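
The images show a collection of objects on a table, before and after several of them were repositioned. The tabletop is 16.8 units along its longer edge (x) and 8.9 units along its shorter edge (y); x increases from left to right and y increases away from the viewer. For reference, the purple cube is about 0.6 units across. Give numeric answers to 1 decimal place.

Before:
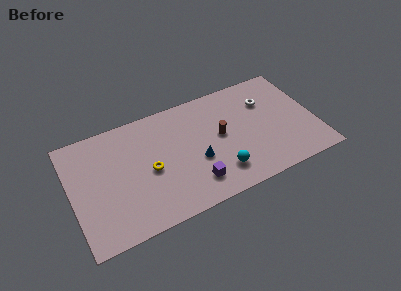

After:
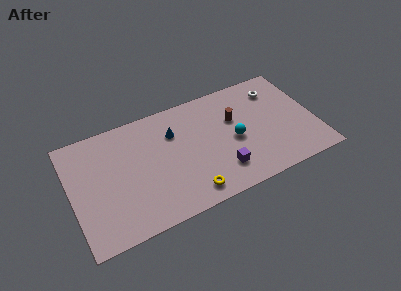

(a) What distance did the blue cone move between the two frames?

3.1

The blue cone moved from about (8.5, 3.5) to (7.2, 6.3), a distance of √(1.3² + 2.8²) ≈ 3.1.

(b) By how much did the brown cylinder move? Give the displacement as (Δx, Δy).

(1.1, 0.9)

The brown cylinder started near (10.3, 4.8) and ended near (11.4, 5.7).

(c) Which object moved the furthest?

the yellow torus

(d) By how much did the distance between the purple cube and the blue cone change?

+3.4

The distance was about 1.6 in the first image and 5.0 in the second, so they moved 3.4 units further apart.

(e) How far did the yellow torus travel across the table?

3.7

The yellow torus was near (5.3, 4.1) before and (7.7, 1.3) after, so it travelled √(2.4² + 2.8²) ≈ 3.7 units.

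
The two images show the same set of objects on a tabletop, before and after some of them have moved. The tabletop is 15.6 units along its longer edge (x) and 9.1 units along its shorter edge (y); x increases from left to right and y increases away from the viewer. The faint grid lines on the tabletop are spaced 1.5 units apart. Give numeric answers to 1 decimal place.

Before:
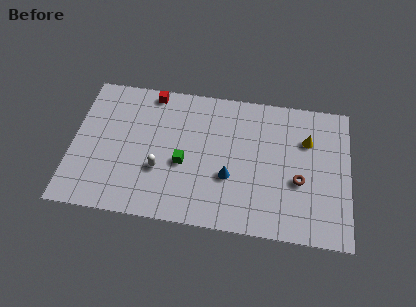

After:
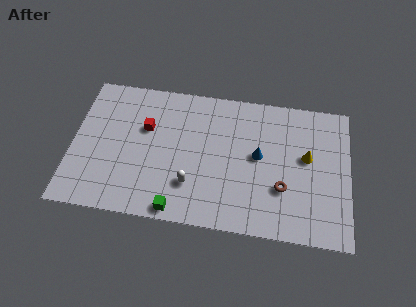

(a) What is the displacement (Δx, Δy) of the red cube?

(-0.2, -2.4)

From the two frames, the red cube sits at roughly (4.3, 8.2) before and (4.1, 5.8) after.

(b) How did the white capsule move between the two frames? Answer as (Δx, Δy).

(1.8, -0.7)

From the two frames, the white capsule sits at roughly (5.0, 3.2) before and (6.8, 2.5) after.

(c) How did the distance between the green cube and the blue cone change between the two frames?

+3.4

Before: roughly 2.6 units apart; after: 6.0. That's 3.4 units further apart.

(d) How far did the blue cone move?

2.3

The blue cone moved from about (8.9, 3.3) to (10.5, 4.9), a distance of √(1.6² + 1.6²) ≈ 2.3.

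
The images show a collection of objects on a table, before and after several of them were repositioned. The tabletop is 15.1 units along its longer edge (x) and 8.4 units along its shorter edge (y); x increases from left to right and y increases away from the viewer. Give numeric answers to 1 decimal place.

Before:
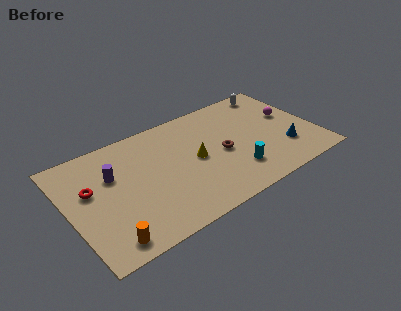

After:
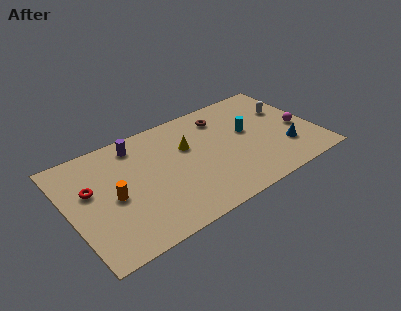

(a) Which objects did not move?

the blue cone and the red torus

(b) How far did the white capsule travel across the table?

1.9

The white capsule moved from about (13.3, 7.4) to (13.7, 5.5), a distance of √(0.4² + 1.9²) ≈ 1.9.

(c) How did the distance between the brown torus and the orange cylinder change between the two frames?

-0.3

Before: roughly 8.0 units apart; after: 7.7. That's 0.3 units closer together.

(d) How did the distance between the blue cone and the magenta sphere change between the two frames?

-1.0

Before: roughly 2.6 units apart; after: 1.6. That's 1.0 units closer together.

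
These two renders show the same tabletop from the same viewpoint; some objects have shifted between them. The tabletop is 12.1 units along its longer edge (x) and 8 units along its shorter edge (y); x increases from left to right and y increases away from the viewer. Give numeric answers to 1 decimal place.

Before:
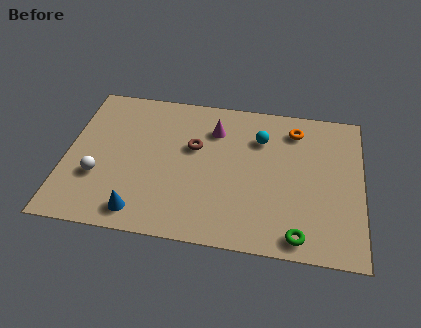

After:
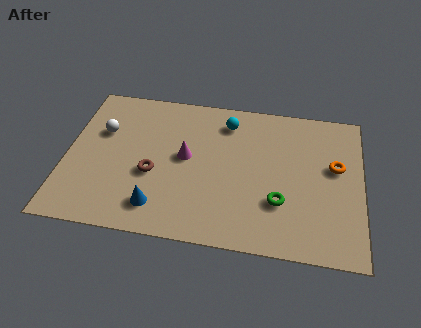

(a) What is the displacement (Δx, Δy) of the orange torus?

(1.7, -1.8)

The orange torus started near (9.3, 6.5) and ended near (11.0, 4.7).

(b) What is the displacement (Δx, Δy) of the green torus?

(-0.8, 1.6)

The green torus was at about (9.6, 0.9) and moved to about (8.8, 2.5).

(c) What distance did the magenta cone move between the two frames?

2.0

The magenta cone moved from about (6.0, 6.0) to (4.9, 4.3), a distance of √(1.1² + 1.7²) ≈ 2.0.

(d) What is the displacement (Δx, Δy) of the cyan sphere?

(-1.4, 0.7)

The cyan sphere started near (7.9, 5.8) and ended near (6.5, 6.5).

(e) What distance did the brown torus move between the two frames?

2.3

From (5.2, 4.9) to (3.6, 3.2), the brown torus covered √(1.6² + 1.7²) ≈ 2.3 units.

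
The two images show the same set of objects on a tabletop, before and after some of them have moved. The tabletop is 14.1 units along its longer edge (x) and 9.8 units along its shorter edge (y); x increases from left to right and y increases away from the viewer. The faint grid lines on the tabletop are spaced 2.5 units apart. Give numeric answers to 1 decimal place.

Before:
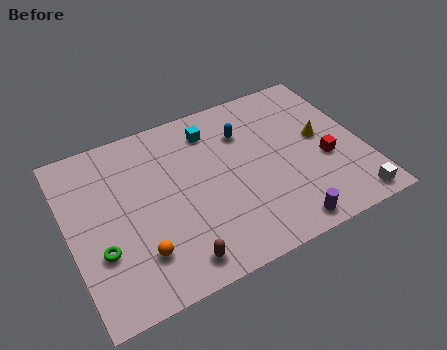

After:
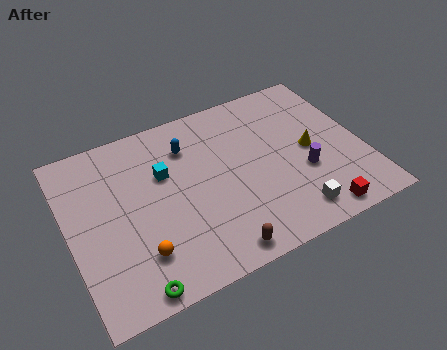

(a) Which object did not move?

the orange sphere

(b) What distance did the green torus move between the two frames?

2.8

From (1.3, 3.3) to (2.5, 0.8), the green torus covered √(1.2² + 2.5²) ≈ 2.8 units.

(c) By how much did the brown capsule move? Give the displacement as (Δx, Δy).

(1.9, -0.3)

The brown capsule was at about (4.6, 1.3) and moved to about (6.5, 1.0).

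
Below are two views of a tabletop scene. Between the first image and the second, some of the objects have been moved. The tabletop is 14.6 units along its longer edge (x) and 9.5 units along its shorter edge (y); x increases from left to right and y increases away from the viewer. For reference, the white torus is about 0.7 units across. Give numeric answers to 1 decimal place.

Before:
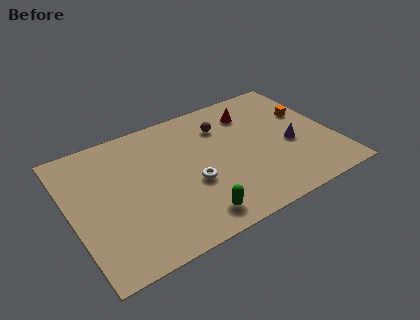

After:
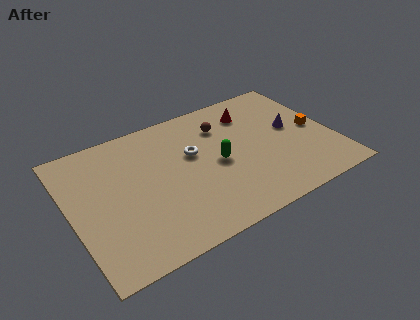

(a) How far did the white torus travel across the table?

2.1

The white torus moved from about (6.5, 3.7) to (6.9, 5.8), a distance of √(0.4² + 2.1²) ≈ 2.1.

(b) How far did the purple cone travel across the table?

1.2

The purple cone moved from about (12.2, 4.0) to (12.5, 5.2), a distance of √(0.3² + 1.2²) ≈ 1.2.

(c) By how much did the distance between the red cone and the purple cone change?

-0.8

The distance was about 3.8 in the first image and 3.0 in the second, so they moved 0.8 units closer together.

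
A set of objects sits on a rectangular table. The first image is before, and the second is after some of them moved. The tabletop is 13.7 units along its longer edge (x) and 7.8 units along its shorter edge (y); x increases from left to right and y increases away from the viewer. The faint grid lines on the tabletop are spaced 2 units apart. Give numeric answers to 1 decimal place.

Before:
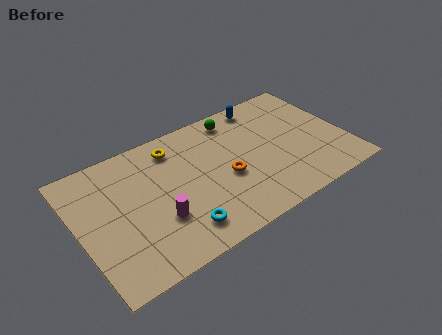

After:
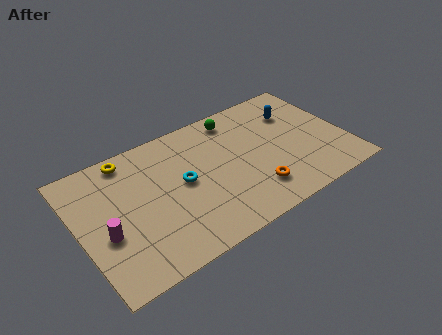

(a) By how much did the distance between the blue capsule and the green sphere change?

+1.7

Before: roughly 1.5 units apart; after: 3.2. That's 1.7 units further apart.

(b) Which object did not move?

the green sphere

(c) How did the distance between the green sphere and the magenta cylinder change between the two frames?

+1.9

They were about 6.2 units apart before and 8.1 after — 1.9 units further apart.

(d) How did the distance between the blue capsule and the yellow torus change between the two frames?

+3.9

They were about 4.8 units apart before and 8.7 after — 3.9 units further apart.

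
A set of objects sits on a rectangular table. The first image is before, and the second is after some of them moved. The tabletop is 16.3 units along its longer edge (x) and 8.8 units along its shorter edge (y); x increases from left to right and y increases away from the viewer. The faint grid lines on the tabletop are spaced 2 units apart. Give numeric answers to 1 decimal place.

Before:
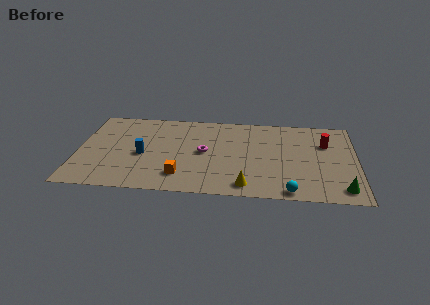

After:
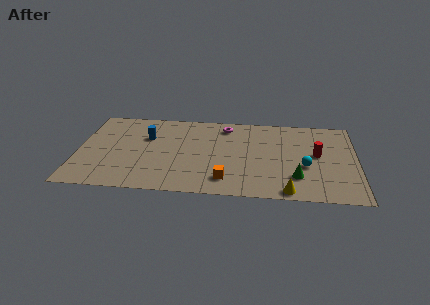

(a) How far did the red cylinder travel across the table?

1.3

The red cylinder was near (14.5, 6.0) before and (14.0, 4.8) after, so it travelled √(0.5² + 1.2²) ≈ 1.3 units.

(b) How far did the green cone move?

2.8

The green cone moved from about (15.4, 1.3) to (12.8, 2.3), a distance of √(2.6² + 1.0²) ≈ 2.8.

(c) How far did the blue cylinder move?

1.9

From (3.8, 3.9) to (4.0, 5.8), the blue cylinder covered √(0.2² + 1.9²) ≈ 1.9 units.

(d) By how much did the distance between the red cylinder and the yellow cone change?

-2.3

The distance was about 6.6 in the first image and 4.3 in the second, so they moved 2.3 units closer together.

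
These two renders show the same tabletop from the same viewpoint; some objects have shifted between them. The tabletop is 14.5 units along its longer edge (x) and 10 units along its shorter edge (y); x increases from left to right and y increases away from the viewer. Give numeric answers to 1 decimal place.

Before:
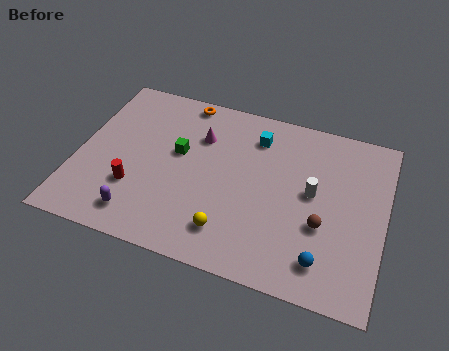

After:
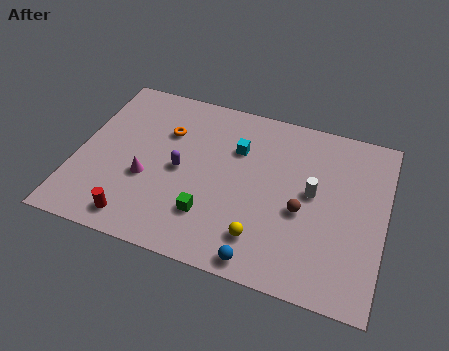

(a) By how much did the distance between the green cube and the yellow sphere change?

-2.2

Before: roughly 4.7 units apart; after: 2.5. That's 2.2 units closer together.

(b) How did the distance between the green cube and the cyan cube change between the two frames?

+0.3

Before: roughly 4.1 units apart; after: 4.4. That's 0.3 units further apart.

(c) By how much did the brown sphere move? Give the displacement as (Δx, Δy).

(-1.0, 0.5)

From the two frames, the brown sphere sits at roughly (11.7, 3.7) before and (10.7, 4.2) after.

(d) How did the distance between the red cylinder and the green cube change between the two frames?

+0.3

The distance was about 3.2 in the first image and 3.5 in the second, so they moved 0.3 units further apart.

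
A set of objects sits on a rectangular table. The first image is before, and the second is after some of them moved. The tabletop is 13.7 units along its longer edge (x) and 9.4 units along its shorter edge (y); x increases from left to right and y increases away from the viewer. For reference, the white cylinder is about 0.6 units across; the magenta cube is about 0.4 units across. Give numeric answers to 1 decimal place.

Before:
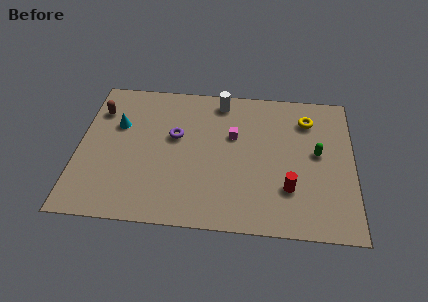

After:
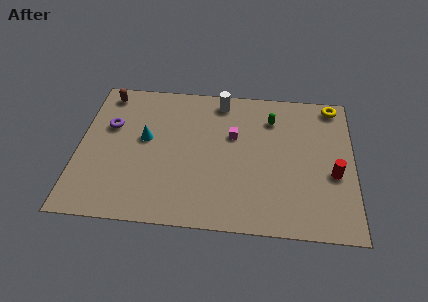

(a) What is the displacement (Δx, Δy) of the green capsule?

(-2.3, 2.1)

From the two frames, the green capsule sits at roughly (11.9, 5.1) before and (9.6, 7.2) after.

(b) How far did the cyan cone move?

1.6

The cyan cone moved from about (1.9, 6.1) to (3.3, 5.3), a distance of √(1.4² + 0.8²) ≈ 1.6.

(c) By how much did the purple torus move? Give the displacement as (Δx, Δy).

(-3.3, 0.4)

The purple torus started near (4.8, 5.6) and ended near (1.5, 6.0).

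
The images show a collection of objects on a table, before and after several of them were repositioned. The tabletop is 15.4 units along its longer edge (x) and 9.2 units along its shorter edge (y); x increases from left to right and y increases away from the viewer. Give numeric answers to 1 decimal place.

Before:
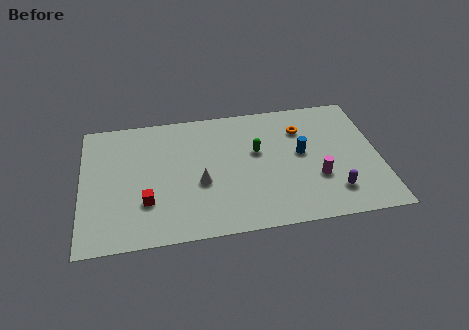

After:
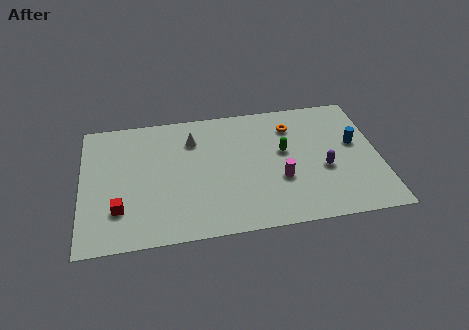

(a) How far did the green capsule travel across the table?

1.4

The green capsule was near (9.1, 5.5) before and (10.5, 5.3) after, so it travelled √(1.4² + 0.2²) ≈ 1.4 units.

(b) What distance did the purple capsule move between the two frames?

1.7

From (12.9, 2.0) to (12.5, 3.7), the purple capsule covered √(0.4² + 1.7²) ≈ 1.7 units.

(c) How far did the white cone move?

3.2

The white cone was near (6.1, 3.7) before and (5.8, 6.9) after, so it travelled √(0.3² + 3.2²) ≈ 3.2 units.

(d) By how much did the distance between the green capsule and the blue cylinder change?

+1.3

The distance was about 2.4 in the first image and 3.7 in the second, so they moved 1.3 units further apart.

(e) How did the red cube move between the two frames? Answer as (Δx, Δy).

(-1.4, -0.3)

The red cube was at about (3.3, 2.8) and moved to about (1.9, 2.5).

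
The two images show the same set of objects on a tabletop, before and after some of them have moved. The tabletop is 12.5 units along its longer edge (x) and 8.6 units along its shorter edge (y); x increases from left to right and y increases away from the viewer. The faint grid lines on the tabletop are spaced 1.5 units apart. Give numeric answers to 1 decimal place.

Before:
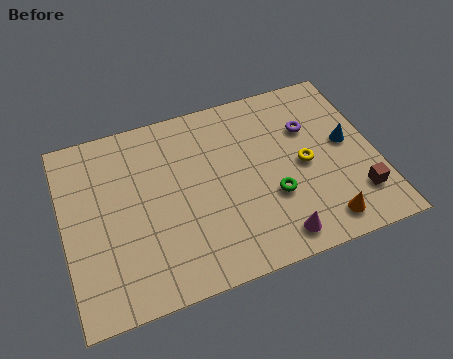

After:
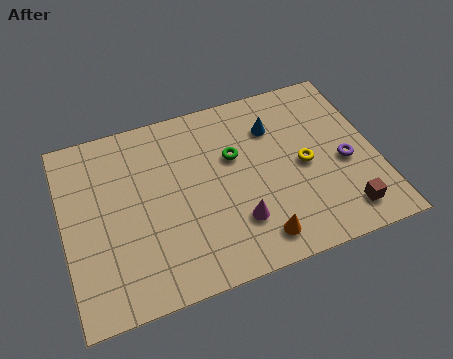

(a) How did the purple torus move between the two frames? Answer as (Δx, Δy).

(1.2, -2.1)

From the two frames, the purple torus sits at roughly (10.0, 5.8) before and (11.2, 3.7) after.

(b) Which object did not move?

the yellow torus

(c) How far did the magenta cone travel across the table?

1.8

From (8.1, 1.1) to (6.7, 2.3), the magenta cone covered √(1.4² + 1.2²) ≈ 1.8 units.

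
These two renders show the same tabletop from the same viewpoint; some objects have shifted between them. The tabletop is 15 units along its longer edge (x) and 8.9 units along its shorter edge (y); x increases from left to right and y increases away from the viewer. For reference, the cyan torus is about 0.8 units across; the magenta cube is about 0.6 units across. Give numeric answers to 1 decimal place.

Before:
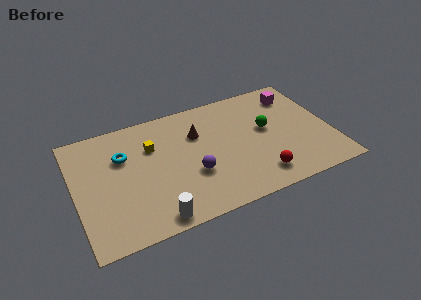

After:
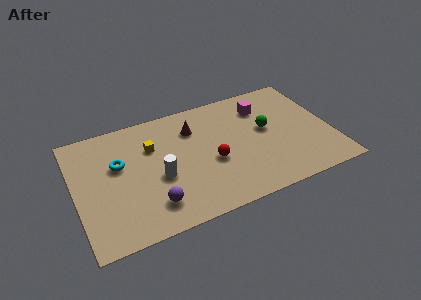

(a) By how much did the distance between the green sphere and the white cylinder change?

-1.6

The distance was about 8.2 in the first image and 6.6 in the second, so they moved 1.6 units closer together.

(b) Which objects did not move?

the yellow cube and the green sphere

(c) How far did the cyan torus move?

0.6

The cyan torus moved from about (2.9, 6.0) to (2.6, 5.5), a distance of √(0.3² + 0.5²) ≈ 0.6.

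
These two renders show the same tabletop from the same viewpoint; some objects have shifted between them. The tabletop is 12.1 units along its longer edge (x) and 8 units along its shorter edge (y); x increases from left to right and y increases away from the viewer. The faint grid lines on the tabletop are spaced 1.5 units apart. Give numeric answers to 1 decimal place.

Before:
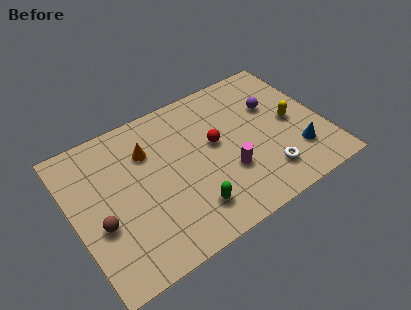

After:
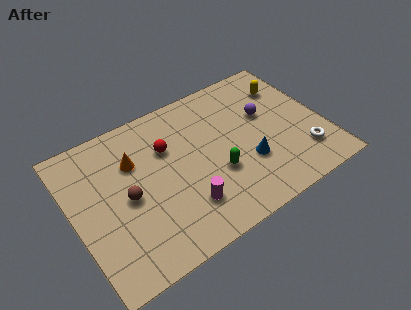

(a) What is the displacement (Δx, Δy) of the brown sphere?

(1.4, 0.7)

From the two frames, the brown sphere sits at roughly (1.1, 3.1) before and (2.5, 3.8) after.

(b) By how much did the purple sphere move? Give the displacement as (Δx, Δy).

(-0.4, -0.3)

The purple sphere started near (9.9, 5.2) and ended near (9.5, 4.9).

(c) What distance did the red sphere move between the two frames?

2.4

The red sphere moved from about (6.9, 4.5) to (4.7, 5.4), a distance of √(2.2² + 0.9²) ≈ 2.4.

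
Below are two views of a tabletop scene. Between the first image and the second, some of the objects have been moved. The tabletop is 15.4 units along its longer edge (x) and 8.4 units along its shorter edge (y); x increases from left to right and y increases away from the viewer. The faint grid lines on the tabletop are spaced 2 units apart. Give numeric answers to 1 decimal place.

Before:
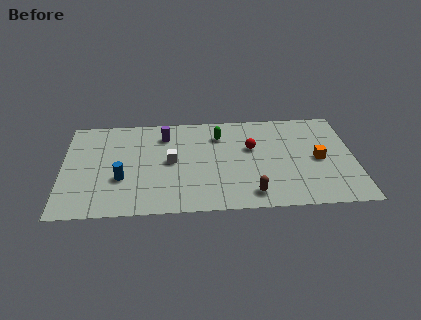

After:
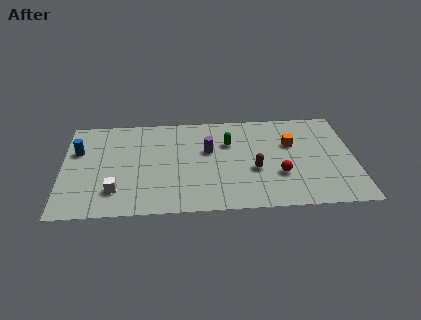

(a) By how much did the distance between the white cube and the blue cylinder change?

+1.1

Before: roughly 2.9 units apart; after: 4.0. That's 1.1 units further apart.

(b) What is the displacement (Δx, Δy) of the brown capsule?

(0.2, 2.0)

The brown capsule was at about (9.9, 1.3) and moved to about (10.1, 3.3).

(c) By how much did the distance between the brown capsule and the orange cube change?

-1.6

The distance was about 4.5 in the first image and 2.9 in the second, so they moved 1.6 units closer together.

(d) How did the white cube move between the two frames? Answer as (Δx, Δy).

(-2.9, -2.3)

The white cube started near (5.7, 4.3) and ended near (2.8, 2.0).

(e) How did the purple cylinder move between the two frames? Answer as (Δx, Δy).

(2.3, -1.5)

The purple cylinder was at about (5.4, 6.6) and moved to about (7.7, 5.1).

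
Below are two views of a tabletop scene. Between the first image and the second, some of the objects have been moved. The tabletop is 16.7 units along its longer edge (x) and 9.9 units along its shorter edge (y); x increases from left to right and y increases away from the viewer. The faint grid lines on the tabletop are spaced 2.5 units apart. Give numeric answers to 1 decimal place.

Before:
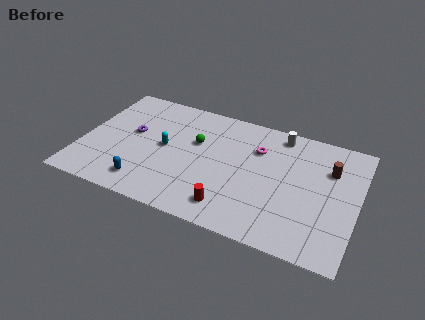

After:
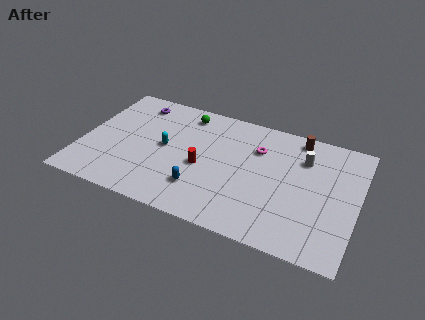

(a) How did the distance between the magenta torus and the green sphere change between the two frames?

+1.0

They were about 3.8 units apart before and 4.8 after — 1.0 units further apart.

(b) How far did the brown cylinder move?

2.8

The brown cylinder moved from about (14.9, 6.9) to (12.8, 8.8), a distance of √(2.1² + 1.9²) ≈ 2.8.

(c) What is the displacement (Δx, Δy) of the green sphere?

(-0.9, 2.2)

The green sphere was at about (6.8, 6.2) and moved to about (5.9, 8.4).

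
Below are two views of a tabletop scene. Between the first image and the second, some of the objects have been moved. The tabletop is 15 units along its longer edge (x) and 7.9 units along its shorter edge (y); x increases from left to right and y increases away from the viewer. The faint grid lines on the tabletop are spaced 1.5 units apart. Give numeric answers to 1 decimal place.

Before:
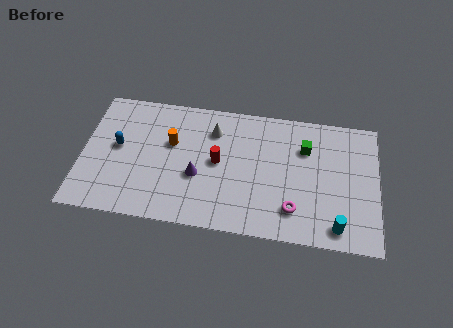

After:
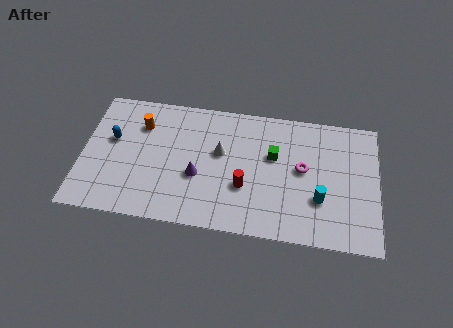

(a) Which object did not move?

the purple cone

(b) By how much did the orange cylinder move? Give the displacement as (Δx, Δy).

(-1.6, 0.9)

The orange cylinder was at about (4.5, 4.9) and moved to about (2.9, 5.8).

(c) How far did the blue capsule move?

0.5

From (1.8, 4.3) to (1.5, 4.7), the blue capsule covered √(0.3² + 0.4²) ≈ 0.5 units.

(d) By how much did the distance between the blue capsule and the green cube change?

-1.4

They were about 9.6 units apart before and 8.2 after — 1.4 units closer together.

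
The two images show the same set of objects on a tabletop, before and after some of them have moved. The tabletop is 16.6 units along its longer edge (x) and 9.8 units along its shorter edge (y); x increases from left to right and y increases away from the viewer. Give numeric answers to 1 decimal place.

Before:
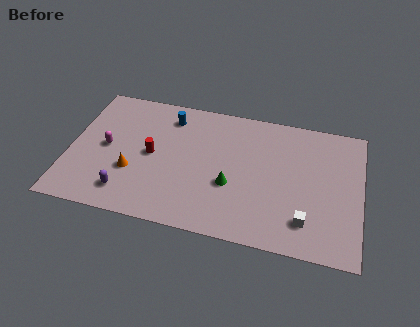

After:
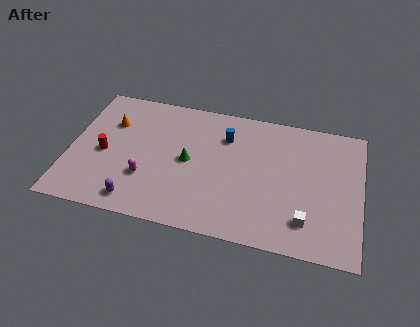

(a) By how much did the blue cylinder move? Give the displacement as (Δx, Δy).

(3.3, -0.8)

The blue cylinder started near (5.5, 8.0) and ended near (8.8, 7.2).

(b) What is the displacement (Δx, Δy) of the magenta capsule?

(2.4, -1.8)

The magenta capsule started near (2.1, 4.9) and ended near (4.5, 3.1).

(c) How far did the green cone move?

2.8

From (9.3, 3.7) to (6.8, 4.9), the green cone covered √(2.5² + 1.2²) ≈ 2.8 units.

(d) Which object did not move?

the white cube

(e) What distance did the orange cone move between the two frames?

3.7

The orange cone moved from about (3.7, 3.4) to (2.2, 6.8), a distance of √(1.5² + 3.4²) ≈ 3.7.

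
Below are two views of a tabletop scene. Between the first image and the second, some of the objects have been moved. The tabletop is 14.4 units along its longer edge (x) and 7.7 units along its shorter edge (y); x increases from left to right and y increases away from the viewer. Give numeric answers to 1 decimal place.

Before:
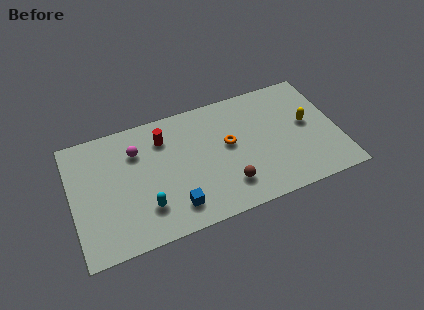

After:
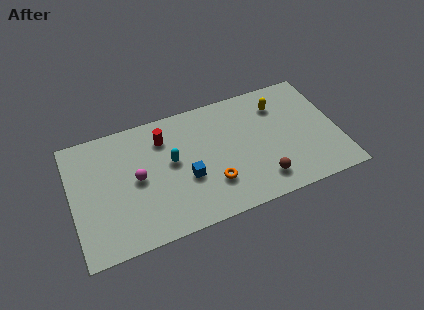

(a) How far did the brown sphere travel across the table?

1.8

The brown sphere was near (8.2, 1.8) before and (10.0, 1.5) after, so it travelled √(1.8² + 0.3²) ≈ 1.8 units.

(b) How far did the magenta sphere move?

1.7

The magenta sphere was near (3.6, 5.6) before and (3.5, 3.9) after, so it travelled √(0.1² + 1.7²) ≈ 1.7 units.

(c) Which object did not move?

the red cylinder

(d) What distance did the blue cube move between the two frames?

1.7

The blue cube was near (5.3, 1.5) before and (6.1, 3.0) after, so it travelled √(0.8² + 1.5²) ≈ 1.7 units.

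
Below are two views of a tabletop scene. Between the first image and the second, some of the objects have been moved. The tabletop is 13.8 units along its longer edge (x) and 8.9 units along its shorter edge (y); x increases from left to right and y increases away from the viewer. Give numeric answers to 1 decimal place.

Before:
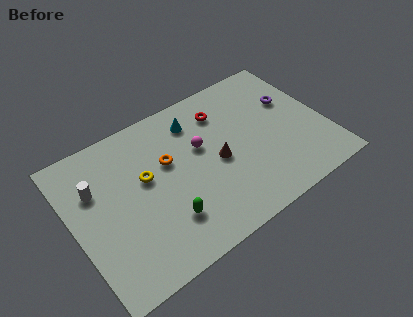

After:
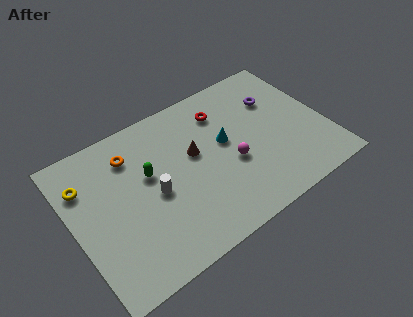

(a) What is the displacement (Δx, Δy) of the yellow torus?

(-3.1, 1.3)

The yellow torus was at about (4.0, 5.2) and moved to about (0.9, 6.5).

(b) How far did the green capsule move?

3.0

The green capsule moved from about (4.6, 2.3) to (4.2, 5.3), a distance of √(0.4² + 3.0²) ≈ 3.0.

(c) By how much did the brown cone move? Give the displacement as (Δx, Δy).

(-1.1, 1.1)

The brown cone started near (7.8, 4.1) and ended near (6.7, 5.2).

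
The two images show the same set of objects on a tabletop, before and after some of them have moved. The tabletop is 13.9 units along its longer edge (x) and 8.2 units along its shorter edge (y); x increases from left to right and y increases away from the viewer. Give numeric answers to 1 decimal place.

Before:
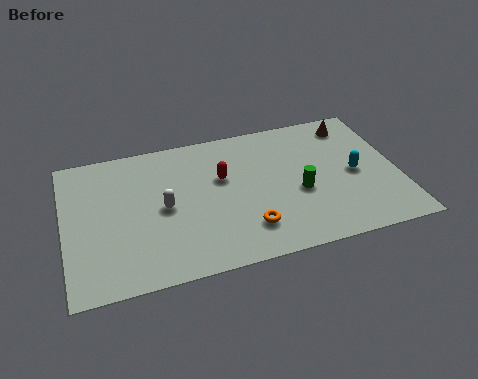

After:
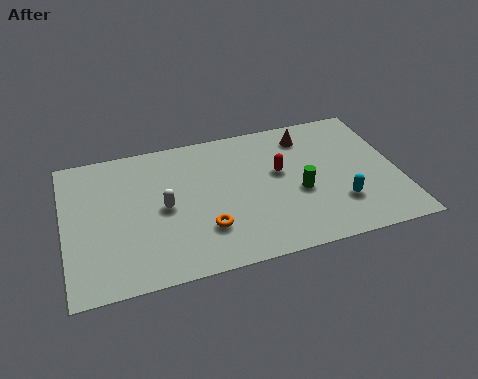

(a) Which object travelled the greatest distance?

the red capsule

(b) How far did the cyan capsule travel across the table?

1.8

The cyan capsule was near (12.1, 3.9) before and (11.3, 2.3) after, so it travelled √(0.8² + 1.6²) ≈ 1.8 units.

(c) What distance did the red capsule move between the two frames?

2.4

From (6.6, 5.1) to (9.0, 4.8), the red capsule covered √(2.4² + 0.3²) ≈ 2.4 units.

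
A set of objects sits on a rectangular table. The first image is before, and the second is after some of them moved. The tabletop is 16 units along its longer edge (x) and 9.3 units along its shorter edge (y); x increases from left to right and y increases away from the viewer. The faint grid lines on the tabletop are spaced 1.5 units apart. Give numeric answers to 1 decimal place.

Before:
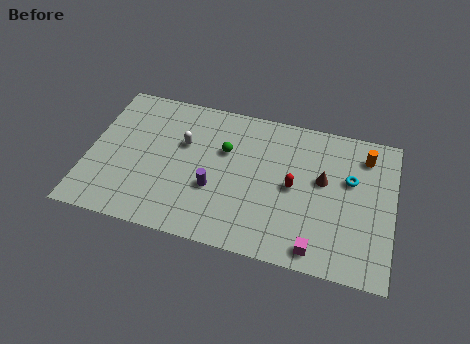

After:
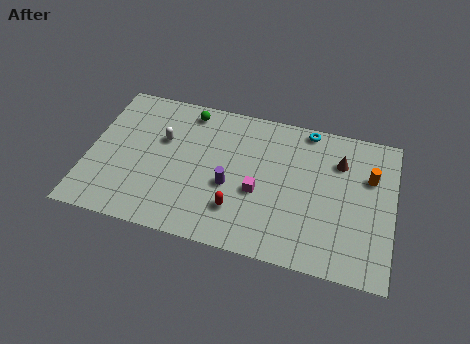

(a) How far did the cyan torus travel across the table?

3.6

The cyan torus was near (13.7, 5.8) before and (11.3, 8.5) after, so it travelled √(2.4² + 2.7²) ≈ 3.6 units.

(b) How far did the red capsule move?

3.6

The red capsule moved from about (10.8, 4.6) to (8.0, 2.4), a distance of √(2.8² + 2.2²) ≈ 3.6.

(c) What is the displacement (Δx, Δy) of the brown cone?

(0.8, 1.4)

The brown cone was at about (12.3, 5.4) and moved to about (13.1, 6.8).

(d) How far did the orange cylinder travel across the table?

1.3

The orange cylinder was near (14.4, 7.5) before and (14.7, 6.2) after, so it travelled √(0.3² + 1.3²) ≈ 1.3 units.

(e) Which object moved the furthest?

the magenta cube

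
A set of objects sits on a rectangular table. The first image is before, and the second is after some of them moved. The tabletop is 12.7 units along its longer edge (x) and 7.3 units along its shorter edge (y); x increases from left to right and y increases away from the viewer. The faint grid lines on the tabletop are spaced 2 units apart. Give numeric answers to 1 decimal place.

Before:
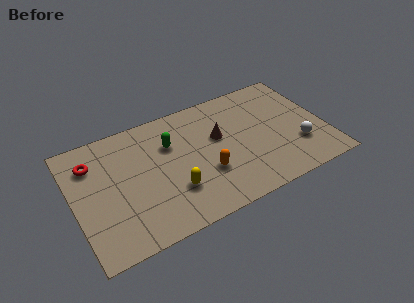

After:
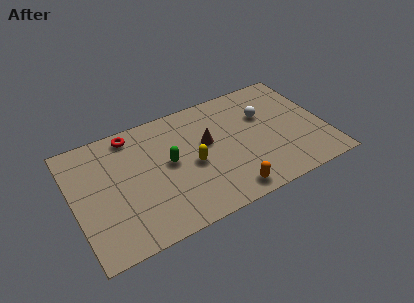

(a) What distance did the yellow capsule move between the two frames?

1.6

From (4.8, 2.2) to (5.9, 3.3), the yellow capsule covered √(1.1² + 1.1²) ≈ 1.6 units.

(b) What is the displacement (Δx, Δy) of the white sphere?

(-1.4, 2.6)

The white sphere was at about (11.2, 2.2) and moved to about (9.8, 4.8).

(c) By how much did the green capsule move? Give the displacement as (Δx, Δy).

(-0.2, -1.1)

From the two frames, the green capsule sits at roughly (5.0, 5.0) before and (4.8, 3.9) after.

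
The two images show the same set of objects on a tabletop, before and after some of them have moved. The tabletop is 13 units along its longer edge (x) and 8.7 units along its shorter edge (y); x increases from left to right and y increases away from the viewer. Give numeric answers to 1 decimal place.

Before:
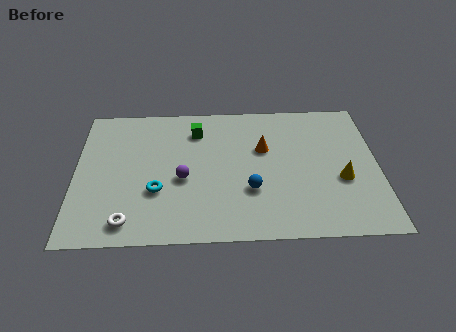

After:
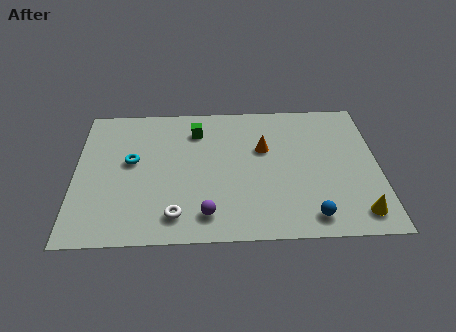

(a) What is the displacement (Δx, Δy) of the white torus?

(2.0, 0.3)

The white torus started near (2.3, 1.2) and ended near (4.3, 1.5).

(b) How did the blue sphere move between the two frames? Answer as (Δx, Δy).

(2.5, -1.7)

The blue sphere was at about (7.5, 2.9) and moved to about (10.0, 1.2).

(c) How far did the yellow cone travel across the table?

2.2

The yellow cone was near (11.4, 3.4) before and (12.0, 1.3) after, so it travelled √(0.6² + 2.1²) ≈ 2.2 units.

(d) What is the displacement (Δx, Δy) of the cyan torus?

(-1.1, 1.9)

From the two frames, the cyan torus sits at roughly (3.5, 3.0) before and (2.4, 4.9) after.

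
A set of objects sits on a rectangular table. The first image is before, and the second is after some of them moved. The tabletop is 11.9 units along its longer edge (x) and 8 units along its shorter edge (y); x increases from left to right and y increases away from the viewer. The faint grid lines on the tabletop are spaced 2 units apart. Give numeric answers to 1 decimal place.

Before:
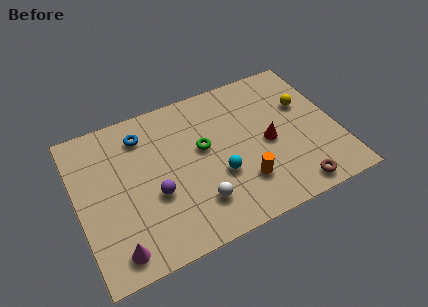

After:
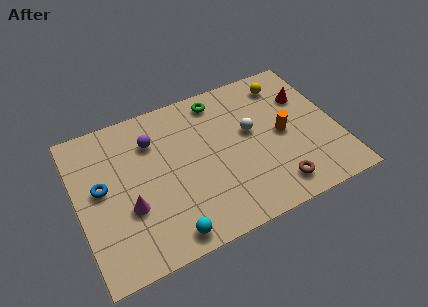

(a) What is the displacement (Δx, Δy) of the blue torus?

(-2.1, -2.0)

From the two frames, the blue torus sits at roughly (3.2, 6.4) before and (1.1, 4.4) after.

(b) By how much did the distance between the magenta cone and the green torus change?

+0.5

The distance was about 5.6 in the first image and 6.1 in the second, so they moved 0.5 units further apart.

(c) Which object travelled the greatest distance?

the white sphere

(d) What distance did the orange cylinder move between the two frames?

2.8

The orange cylinder was near (7.3, 2.1) before and (9.4, 3.9) after, so it travelled √(2.1² + 1.8²) ≈ 2.8 units.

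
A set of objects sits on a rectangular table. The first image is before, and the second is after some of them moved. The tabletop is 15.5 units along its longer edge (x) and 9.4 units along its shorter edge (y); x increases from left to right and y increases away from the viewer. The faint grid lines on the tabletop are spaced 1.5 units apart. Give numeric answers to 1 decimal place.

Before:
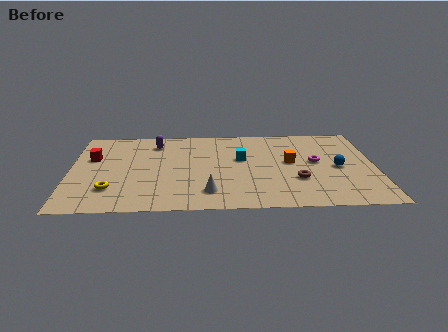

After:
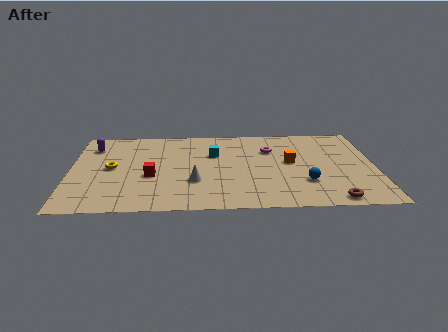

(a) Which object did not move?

the orange cube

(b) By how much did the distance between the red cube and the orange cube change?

-2.9

They were about 10.1 units apart before and 7.2 after — 2.9 units closer together.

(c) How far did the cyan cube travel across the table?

1.5

The cyan cube was near (8.7, 5.6) before and (7.3, 6.2) after, so it travelled √(1.4² + 0.6²) ≈ 1.5 units.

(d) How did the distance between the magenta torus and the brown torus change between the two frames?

+4.2

Before: roughly 2.2 units apart; after: 6.4. That's 4.2 units further apart.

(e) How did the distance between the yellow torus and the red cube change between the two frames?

-1.5

They were about 3.7 units apart before and 2.2 after — 1.5 units closer together.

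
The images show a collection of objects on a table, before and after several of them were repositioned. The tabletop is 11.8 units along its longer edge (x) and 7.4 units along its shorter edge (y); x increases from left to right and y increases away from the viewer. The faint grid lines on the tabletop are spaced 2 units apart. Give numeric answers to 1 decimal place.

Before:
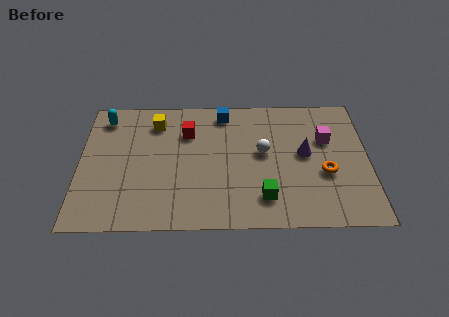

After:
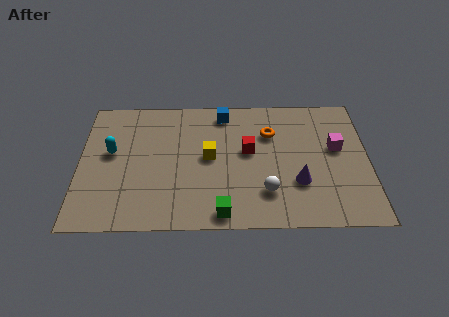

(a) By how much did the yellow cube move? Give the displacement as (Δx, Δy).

(2.2, -2.0)

From the two frames, the yellow cube sits at roughly (3.1, 5.9) before and (5.3, 3.9) after.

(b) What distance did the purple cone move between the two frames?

1.6

The purple cone was near (9.2, 4.0) before and (8.9, 2.4) after, so it travelled √(0.3² + 1.6²) ≈ 1.6 units.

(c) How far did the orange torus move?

3.2

From (10.0, 2.9) to (7.8, 5.2), the orange torus covered √(2.2² + 2.3²) ≈ 3.2 units.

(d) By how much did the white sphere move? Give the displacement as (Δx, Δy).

(0.1, -2.2)

The white sphere was at about (7.5, 4.1) and moved to about (7.6, 1.9).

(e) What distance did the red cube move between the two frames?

2.7

The red cube was near (4.4, 5.3) before and (6.9, 4.2) after, so it travelled √(2.5² + 1.1²) ≈ 2.7 units.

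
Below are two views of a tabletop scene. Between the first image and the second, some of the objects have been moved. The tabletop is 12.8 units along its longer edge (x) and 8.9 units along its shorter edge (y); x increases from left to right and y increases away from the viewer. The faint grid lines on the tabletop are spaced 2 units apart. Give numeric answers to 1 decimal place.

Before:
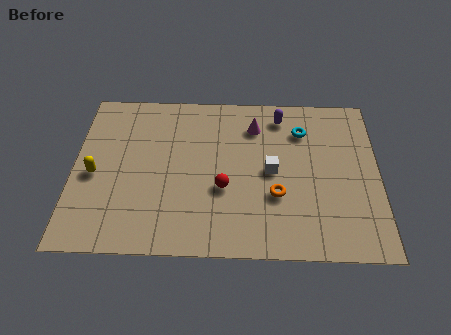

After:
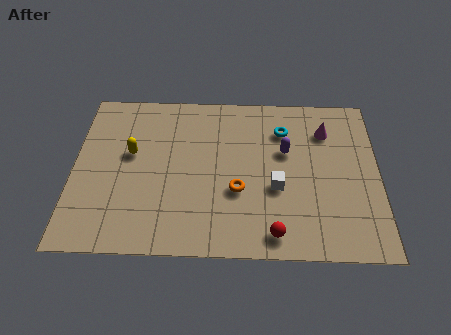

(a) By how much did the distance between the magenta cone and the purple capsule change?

+0.8

They were about 1.3 units apart before and 2.1 after — 0.8 units further apart.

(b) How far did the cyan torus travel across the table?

0.8

From (9.6, 6.7) to (8.8, 6.7), the cyan torus covered √(0.8² + 0.0²) ≈ 0.8 units.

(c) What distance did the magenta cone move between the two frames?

3.0

The magenta cone was near (7.6, 6.9) before and (10.6, 6.7) after, so it travelled √(3.0² + 0.2²) ≈ 3.0 units.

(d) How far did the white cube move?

0.9

The white cube moved from about (8.3, 4.4) to (8.5, 3.5), a distance of √(0.2² + 0.9²) ≈ 0.9.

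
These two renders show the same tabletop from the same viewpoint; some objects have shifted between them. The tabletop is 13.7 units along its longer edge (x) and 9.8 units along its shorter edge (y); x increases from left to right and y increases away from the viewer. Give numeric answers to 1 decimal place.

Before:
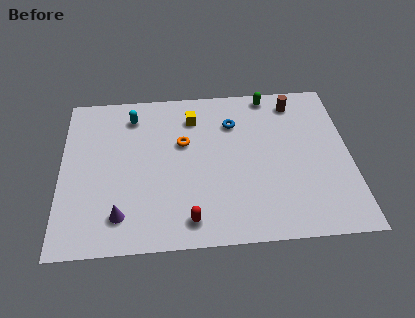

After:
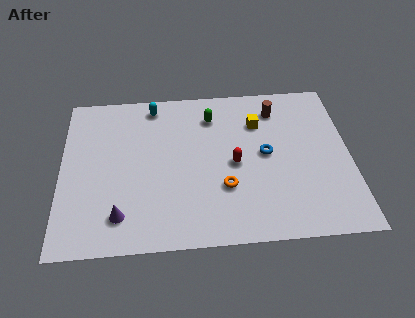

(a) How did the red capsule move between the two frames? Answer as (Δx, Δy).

(2.2, 3.2)

The red capsule was at about (6.0, 1.4) and moved to about (8.2, 4.6).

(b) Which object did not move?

the purple cone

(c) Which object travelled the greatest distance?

the red capsule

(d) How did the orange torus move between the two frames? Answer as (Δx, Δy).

(1.9, -2.9)

The orange torus was at about (5.8, 6.1) and moved to about (7.7, 3.2).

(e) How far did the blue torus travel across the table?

2.6

From (8.2, 7.2) to (9.7, 5.1), the blue torus covered √(1.5² + 2.1²) ≈ 2.6 units.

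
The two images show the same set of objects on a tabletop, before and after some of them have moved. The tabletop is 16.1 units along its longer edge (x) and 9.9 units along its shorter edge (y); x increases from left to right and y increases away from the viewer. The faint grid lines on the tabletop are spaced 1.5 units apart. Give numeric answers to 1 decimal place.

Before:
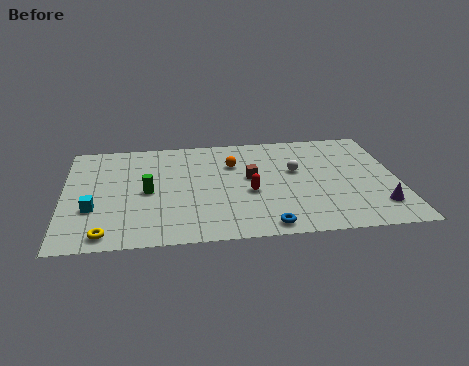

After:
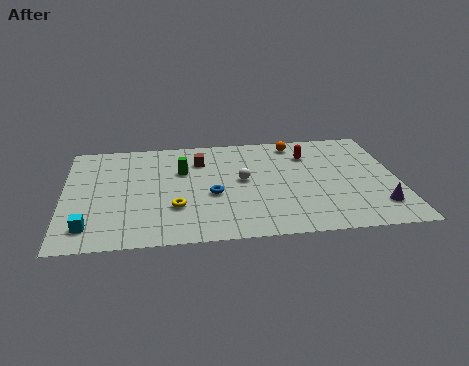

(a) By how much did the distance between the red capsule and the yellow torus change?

+0.4

The distance was about 7.5 in the first image and 7.9 in the second, so they moved 0.4 units further apart.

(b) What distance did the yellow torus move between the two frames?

3.9

The yellow torus was near (2.0, 1.1) before and (5.3, 3.1) after, so it travelled √(3.3² + 2.0²) ≈ 3.9 units.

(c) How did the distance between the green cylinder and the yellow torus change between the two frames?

-0.7

They were about 4.1 units apart before and 3.4 after — 0.7 units closer together.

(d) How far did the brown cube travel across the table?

3.1

The brown cube moved from about (9.0, 5.5) to (6.6, 7.4), a distance of √(2.4² + 1.9²) ≈ 3.1.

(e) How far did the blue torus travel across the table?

4.0

The blue torus moved from about (9.6, 1.0) to (7.1, 4.1), a distance of √(2.5² + 3.1²) ≈ 4.0.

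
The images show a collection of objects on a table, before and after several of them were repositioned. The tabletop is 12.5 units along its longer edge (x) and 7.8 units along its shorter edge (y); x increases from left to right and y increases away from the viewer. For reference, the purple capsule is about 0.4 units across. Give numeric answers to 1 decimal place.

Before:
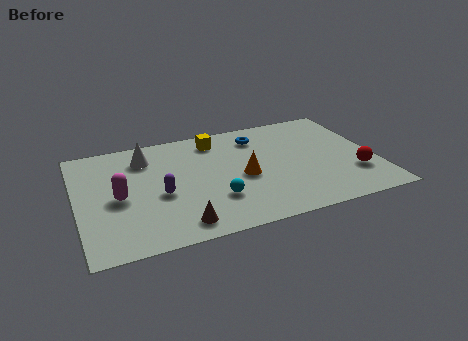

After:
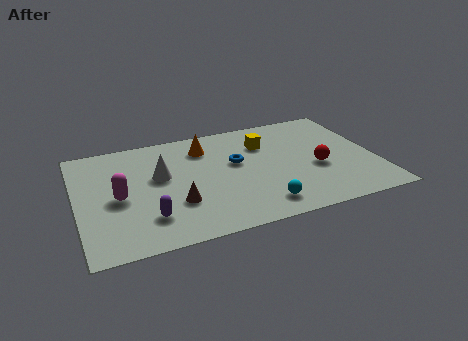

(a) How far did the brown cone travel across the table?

1.4

The brown cone was near (4.0, 1.1) before and (4.0, 2.5) after, so it travelled √(0.0² + 1.4²) ≈ 1.4 units.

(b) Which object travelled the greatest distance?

the orange cone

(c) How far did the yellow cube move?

2.2

The yellow cube was near (6.0, 6.5) before and (8.0, 5.6) after, so it travelled √(2.0² + 0.9²) ≈ 2.2 units.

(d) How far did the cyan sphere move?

2.1

The cyan sphere moved from about (5.6, 2.3) to (7.4, 1.3), a distance of √(1.8² + 1.0²) ≈ 2.1.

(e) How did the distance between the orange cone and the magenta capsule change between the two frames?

-0.7

The distance was about 5.2 in the first image and 4.5 in the second, so they moved 0.7 units closer together.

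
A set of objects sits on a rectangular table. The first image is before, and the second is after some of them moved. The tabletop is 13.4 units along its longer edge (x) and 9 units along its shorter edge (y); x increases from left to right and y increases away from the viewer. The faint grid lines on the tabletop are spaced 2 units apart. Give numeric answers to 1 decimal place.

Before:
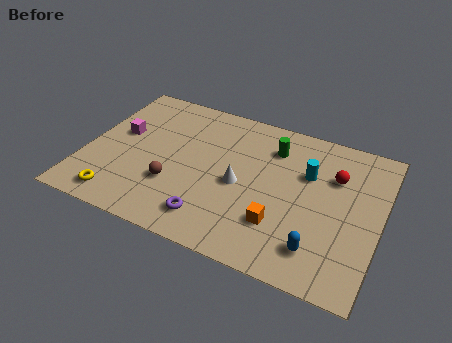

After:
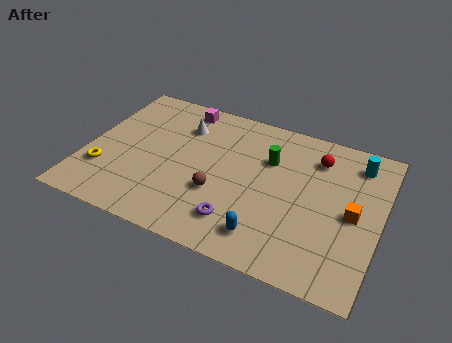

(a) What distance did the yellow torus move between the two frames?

1.7

From (1.9, 1.2) to (1.0, 2.6), the yellow torus covered √(0.9² + 1.4²) ≈ 1.7 units.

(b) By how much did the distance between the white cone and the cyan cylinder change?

+4.6

The distance was about 3.4 in the first image and 8.0 in the second, so they moved 4.6 units further apart.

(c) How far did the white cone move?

4.0

From (7.1, 4.1) to (4.1, 6.7), the white cone covered √(3.0² + 2.6²) ≈ 4.0 units.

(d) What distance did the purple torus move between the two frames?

1.2

The purple torus moved from about (6.1, 1.6) to (7.3, 1.9), a distance of √(1.2² + 0.3²) ≈ 1.2.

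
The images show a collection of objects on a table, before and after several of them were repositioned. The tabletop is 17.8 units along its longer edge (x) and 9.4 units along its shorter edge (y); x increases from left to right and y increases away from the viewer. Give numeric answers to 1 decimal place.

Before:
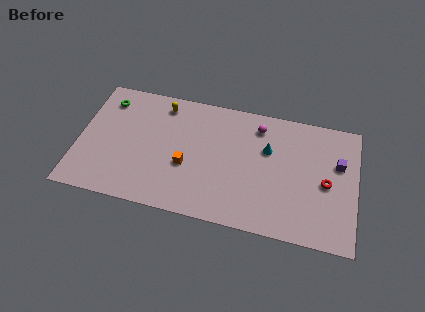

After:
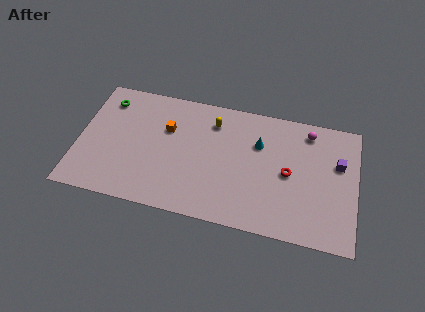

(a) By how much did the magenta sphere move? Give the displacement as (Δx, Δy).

(3.2, 0.3)

The magenta sphere was at about (11.4, 7.7) and moved to about (14.6, 8.0).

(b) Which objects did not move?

the green torus and the purple cube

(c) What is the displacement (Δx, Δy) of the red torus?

(-2.4, 0.2)

The red torus started near (15.9, 4.4) and ended near (13.5, 4.6).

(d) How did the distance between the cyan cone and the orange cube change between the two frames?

+0.3

They were about 5.6 units apart before and 5.9 after — 0.3 units further apart.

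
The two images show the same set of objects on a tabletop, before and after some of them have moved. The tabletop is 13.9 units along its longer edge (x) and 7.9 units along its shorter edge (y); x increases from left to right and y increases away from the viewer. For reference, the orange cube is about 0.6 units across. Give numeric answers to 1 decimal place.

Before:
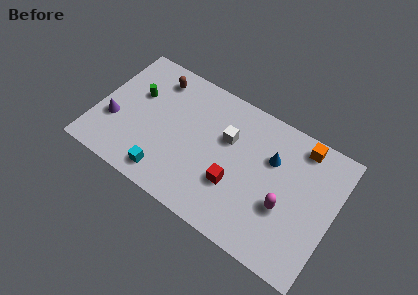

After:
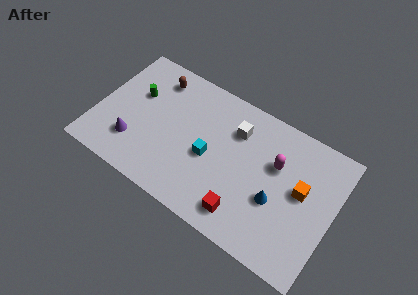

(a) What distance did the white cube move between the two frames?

0.8

The white cube was near (7.5, 5.1) before and (7.9, 5.8) after, so it travelled √(0.4² + 0.7²) ≈ 0.8 units.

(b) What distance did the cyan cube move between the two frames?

3.2

The cyan cube moved from about (4.5, 1.2) to (6.7, 3.5), a distance of √(2.2² + 2.3²) ≈ 3.2.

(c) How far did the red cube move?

1.5

From (8.3, 2.7) to (9.1, 1.4), the red cube covered √(0.8² + 1.3²) ≈ 1.5 units.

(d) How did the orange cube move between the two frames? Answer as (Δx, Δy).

(0.4, -2.5)

The orange cube was at about (11.6, 6.9) and moved to about (12.0, 4.4).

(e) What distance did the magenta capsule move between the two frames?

2.2

From (11.2, 3.0) to (10.4, 5.1), the magenta capsule covered √(0.8² + 2.1²) ≈ 2.2 units.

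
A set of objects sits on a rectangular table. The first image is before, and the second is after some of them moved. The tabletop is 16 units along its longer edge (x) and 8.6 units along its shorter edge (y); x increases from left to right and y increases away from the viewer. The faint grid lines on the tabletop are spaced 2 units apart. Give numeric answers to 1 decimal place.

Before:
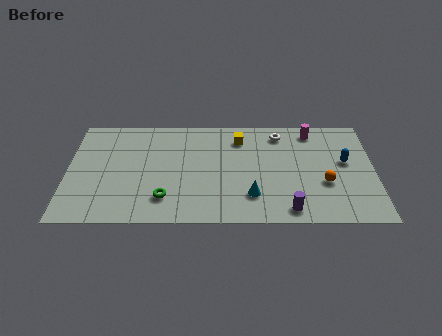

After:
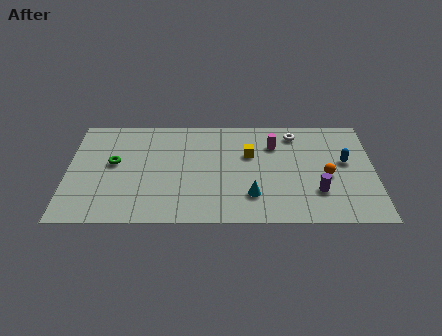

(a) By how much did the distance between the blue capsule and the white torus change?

-0.6

They were about 4.1 units apart before and 3.5 after — 0.6 units closer together.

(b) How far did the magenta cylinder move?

2.3

From (12.8, 7.4) to (10.8, 6.3), the magenta cylinder covered √(2.0² + 1.1²) ≈ 2.3 units.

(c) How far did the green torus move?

3.9

The green torus moved from about (5.1, 2.0) to (2.4, 4.8), a distance of √(2.7² + 2.8²) ≈ 3.9.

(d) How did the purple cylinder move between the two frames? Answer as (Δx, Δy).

(1.5, 1.4)

From the two frames, the purple cylinder sits at roughly (11.5, 1.1) before and (13.0, 2.5) after.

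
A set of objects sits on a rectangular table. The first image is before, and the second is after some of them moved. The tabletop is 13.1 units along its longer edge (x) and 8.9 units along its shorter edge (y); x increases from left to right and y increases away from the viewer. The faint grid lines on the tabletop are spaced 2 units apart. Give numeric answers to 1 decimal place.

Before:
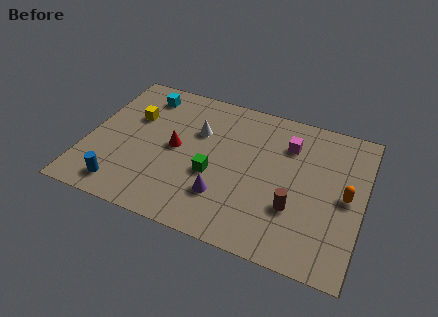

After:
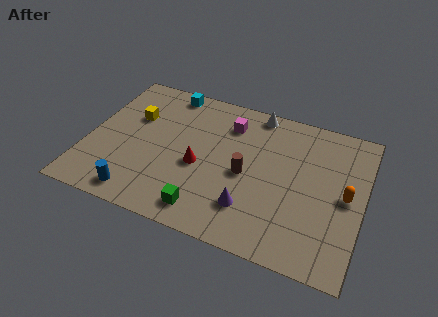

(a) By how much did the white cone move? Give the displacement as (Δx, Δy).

(2.6, 2.2)

The white cone started near (5.1, 5.9) and ended near (7.7, 8.1).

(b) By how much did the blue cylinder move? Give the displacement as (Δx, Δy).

(0.8, -0.2)

The blue cylinder started near (2.0, 1.3) and ended near (2.8, 1.1).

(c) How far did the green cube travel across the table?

2.2

The green cube was near (6.1, 3.5) before and (6.0, 1.3) after, so it travelled √(0.1² + 2.2²) ≈ 2.2 units.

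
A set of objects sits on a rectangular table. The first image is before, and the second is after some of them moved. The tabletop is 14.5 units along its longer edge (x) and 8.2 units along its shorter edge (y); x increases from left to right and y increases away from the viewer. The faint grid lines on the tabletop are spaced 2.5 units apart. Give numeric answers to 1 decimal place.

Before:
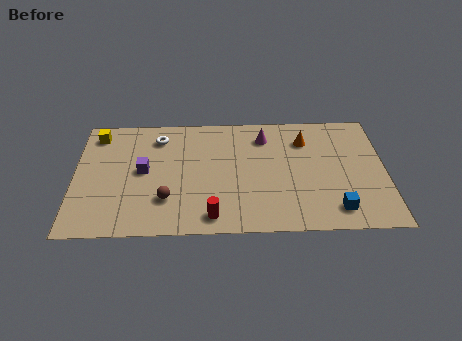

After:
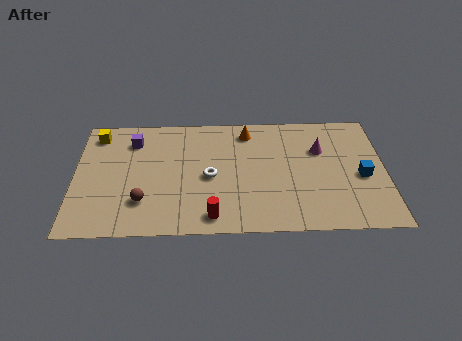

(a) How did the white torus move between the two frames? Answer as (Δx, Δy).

(2.4, -2.8)

The white torus started near (3.9, 6.6) and ended near (6.3, 3.8).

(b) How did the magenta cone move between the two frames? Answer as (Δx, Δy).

(2.6, -1.0)

The magenta cone was at about (8.9, 6.5) and moved to about (11.5, 5.5).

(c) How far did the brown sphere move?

1.1

From (4.3, 2.3) to (3.2, 2.2), the brown sphere covered √(1.1² + 0.1²) ≈ 1.1 units.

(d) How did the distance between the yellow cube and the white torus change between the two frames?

+3.2

The distance was about 2.9 in the first image and 6.1 in the second, so they moved 3.2 units further apart.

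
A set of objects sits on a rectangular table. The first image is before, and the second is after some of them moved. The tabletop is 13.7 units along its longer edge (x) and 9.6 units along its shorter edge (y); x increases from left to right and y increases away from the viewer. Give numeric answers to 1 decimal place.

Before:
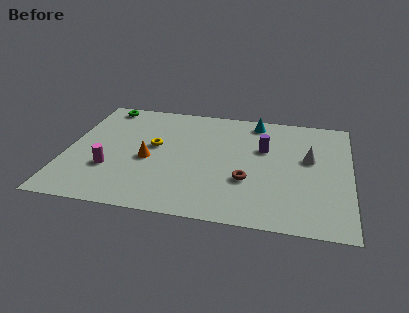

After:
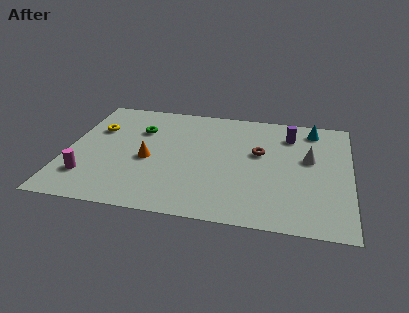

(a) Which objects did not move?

the white cone and the orange cone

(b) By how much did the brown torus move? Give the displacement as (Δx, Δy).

(0.5, 2.4)

From the two frames, the brown torus sits at roughly (8.8, 3.3) before and (9.3, 5.7) after.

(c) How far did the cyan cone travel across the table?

2.8

The cyan cone was near (9.0, 8.4) before and (11.8, 8.2) after, so it travelled √(2.8² + 0.2²) ≈ 2.8 units.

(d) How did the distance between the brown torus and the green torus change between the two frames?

-3.0

They were about 9.0 units apart before and 6.0 after — 3.0 units closer together.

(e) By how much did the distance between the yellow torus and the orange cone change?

+2.3

The distance was about 1.2 in the first image and 3.5 in the second, so they moved 2.3 units further apart.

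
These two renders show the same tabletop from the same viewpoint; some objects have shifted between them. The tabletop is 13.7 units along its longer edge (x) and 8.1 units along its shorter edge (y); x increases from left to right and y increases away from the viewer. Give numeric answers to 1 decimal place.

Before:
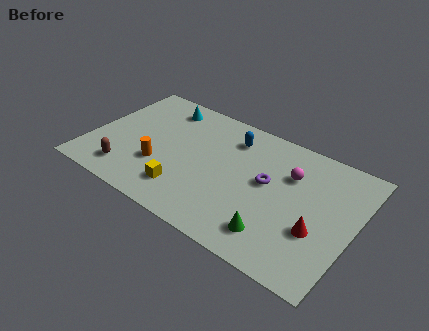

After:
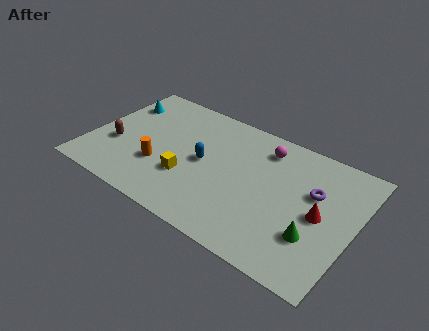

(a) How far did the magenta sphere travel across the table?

1.8

From (10.2, 5.6) to (8.7, 6.6), the magenta sphere covered √(1.5² + 1.0²) ≈ 1.8 units.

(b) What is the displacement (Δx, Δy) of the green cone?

(1.8, 0.9)

The green cone was at about (10.1, 1.6) and moved to about (11.9, 2.5).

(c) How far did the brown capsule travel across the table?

1.7

From (2.3, 1.5) to (1.4, 3.0), the brown capsule covered √(0.9² + 1.5²) ≈ 1.7 units.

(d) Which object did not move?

the orange cylinder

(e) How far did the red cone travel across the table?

1.0

The red cone moved from about (12.0, 2.9) to (12.0, 3.9), a distance of √(0.0² + 1.0²) ≈ 1.0.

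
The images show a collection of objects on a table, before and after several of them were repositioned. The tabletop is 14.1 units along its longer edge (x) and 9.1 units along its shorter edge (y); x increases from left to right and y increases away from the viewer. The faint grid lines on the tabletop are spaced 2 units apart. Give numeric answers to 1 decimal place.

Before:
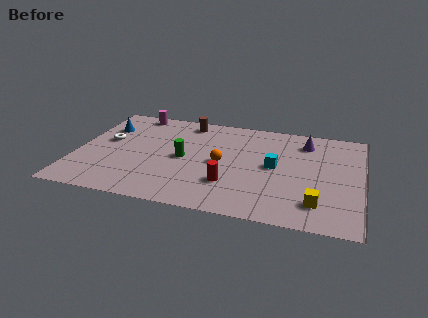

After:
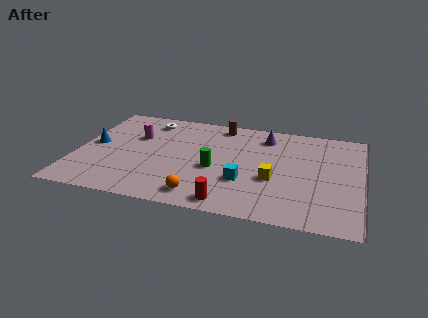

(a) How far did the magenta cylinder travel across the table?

2.3

The magenta cylinder was near (2.5, 8.2) before and (2.8, 5.9) after, so it travelled √(0.3² + 2.3²) ≈ 2.3 units.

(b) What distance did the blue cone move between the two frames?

1.8

From (1.2, 6.5) to (0.8, 4.7), the blue cone covered √(0.4² + 1.8²) ≈ 1.8 units.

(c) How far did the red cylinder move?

1.6

The red cylinder was near (7.7, 2.6) before and (7.8, 1.0) after, so it travelled √(0.1² + 1.6²) ≈ 1.6 units.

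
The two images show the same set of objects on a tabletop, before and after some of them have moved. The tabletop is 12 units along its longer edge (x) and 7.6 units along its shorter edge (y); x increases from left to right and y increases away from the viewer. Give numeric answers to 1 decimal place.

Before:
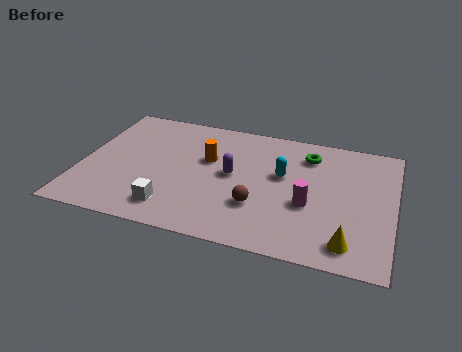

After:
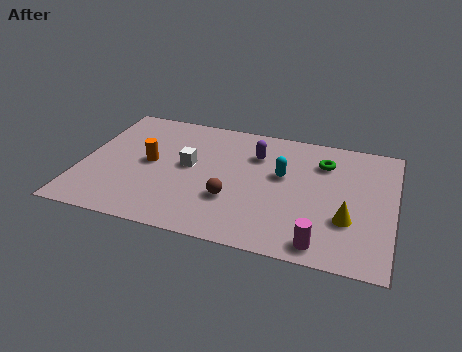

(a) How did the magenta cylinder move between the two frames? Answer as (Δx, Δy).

(0.6, -2.1)

The magenta cylinder started near (8.8, 3.0) and ended near (9.4, 0.9).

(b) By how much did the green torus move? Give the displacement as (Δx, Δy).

(0.6, -0.3)

The green torus started near (8.6, 6.0) and ended near (9.2, 5.7).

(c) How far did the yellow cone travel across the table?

1.3

From (10.4, 1.2) to (10.3, 2.5), the yellow cone covered √(0.1² + 1.3²) ≈ 1.3 units.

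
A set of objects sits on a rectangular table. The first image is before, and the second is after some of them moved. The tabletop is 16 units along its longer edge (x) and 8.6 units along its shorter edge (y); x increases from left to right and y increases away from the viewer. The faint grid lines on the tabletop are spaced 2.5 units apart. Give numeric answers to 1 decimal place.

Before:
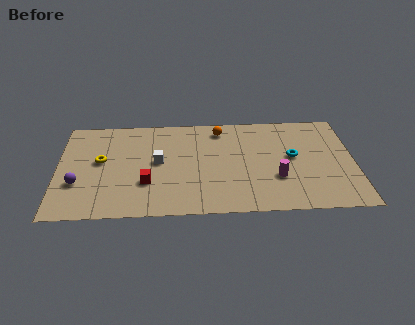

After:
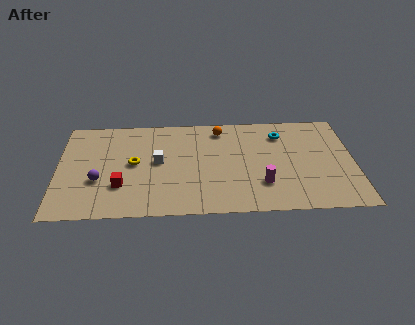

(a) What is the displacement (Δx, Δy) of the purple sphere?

(1.1, 0.2)

The purple sphere started near (1.1, 2.9) and ended near (2.2, 3.1).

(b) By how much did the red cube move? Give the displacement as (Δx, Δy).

(-1.4, -0.2)

The red cube was at about (4.8, 2.8) and moved to about (3.4, 2.6).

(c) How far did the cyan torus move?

2.1

The cyan torus was near (12.7, 4.7) before and (12.1, 6.7) after, so it travelled √(0.6² + 2.0²) ≈ 2.1 units.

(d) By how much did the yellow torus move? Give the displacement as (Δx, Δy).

(1.8, -0.3)

The yellow torus was at about (2.3, 4.8) and moved to about (4.1, 4.5).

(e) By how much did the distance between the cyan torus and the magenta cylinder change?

+2.4

Before: roughly 2.0 units apart; after: 4.4. That's 2.4 units further apart.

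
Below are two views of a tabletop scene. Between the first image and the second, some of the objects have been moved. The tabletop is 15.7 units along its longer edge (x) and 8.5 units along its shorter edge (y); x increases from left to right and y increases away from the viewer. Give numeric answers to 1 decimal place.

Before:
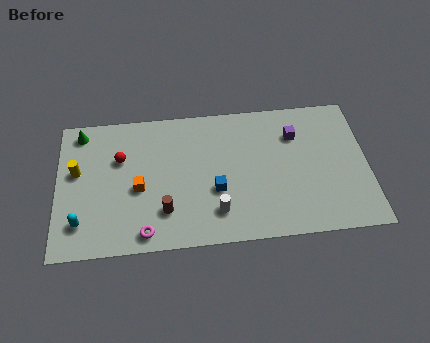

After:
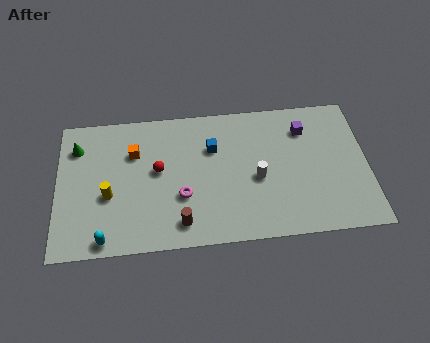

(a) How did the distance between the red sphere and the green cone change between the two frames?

+1.8

The distance was about 2.7 in the first image and 4.5 in the second, so they moved 1.8 units further apart.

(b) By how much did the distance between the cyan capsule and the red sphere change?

+0.5

Before: roughly 4.2 units apart; after: 4.7. That's 0.5 units further apart.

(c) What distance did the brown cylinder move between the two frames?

1.1

The brown cylinder was near (5.4, 2.2) before and (6.2, 1.4) after, so it travelled √(0.8² + 0.8²) ≈ 1.1 units.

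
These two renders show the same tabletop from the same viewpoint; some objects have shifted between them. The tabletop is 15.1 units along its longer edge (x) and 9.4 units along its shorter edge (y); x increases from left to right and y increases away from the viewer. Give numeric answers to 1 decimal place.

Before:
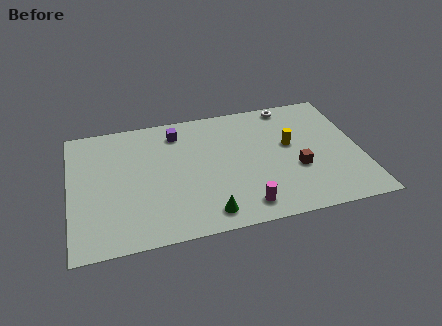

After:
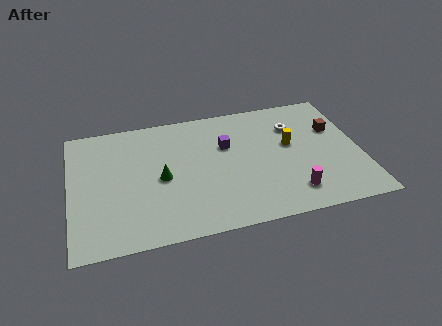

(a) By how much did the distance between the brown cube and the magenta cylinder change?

+1.4

They were about 3.6 units apart before and 5.0 after — 1.4 units further apart.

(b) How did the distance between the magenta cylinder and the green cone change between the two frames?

+5.2

They were about 1.9 units apart before and 7.1 after — 5.2 units further apart.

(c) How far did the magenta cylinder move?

2.5

From (8.8, 1.4) to (11.3, 1.8), the magenta cylinder covered √(2.5² + 0.4²) ≈ 2.5 units.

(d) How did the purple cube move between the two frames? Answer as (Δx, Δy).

(2.5, -1.6)

From the two frames, the purple cube sits at roughly (5.7, 7.7) before and (8.2, 6.1) after.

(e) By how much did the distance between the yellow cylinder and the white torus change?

-1.7

Before: roughly 3.1 units apart; after: 1.4. That's 1.7 units closer together.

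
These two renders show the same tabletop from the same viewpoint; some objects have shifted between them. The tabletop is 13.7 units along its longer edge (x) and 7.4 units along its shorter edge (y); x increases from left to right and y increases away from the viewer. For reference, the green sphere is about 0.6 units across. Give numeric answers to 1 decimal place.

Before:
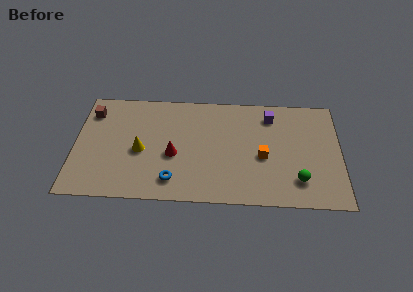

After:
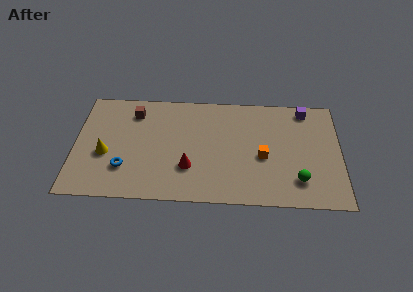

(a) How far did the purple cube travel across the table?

1.9

The purple cube moved from about (10.1, 6.0) to (11.9, 6.5), a distance of √(1.8² + 0.5²) ≈ 1.9.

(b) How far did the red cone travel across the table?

1.1

The red cone moved from about (5.1, 3.1) to (5.9, 2.3), a distance of √(0.8² + 0.8²) ≈ 1.1.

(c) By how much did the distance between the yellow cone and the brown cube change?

-0.4

They were about 3.6 units apart before and 3.2 after — 0.4 units closer together.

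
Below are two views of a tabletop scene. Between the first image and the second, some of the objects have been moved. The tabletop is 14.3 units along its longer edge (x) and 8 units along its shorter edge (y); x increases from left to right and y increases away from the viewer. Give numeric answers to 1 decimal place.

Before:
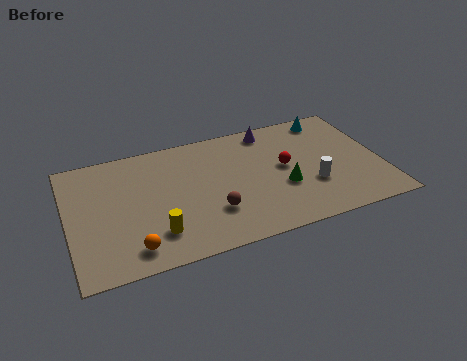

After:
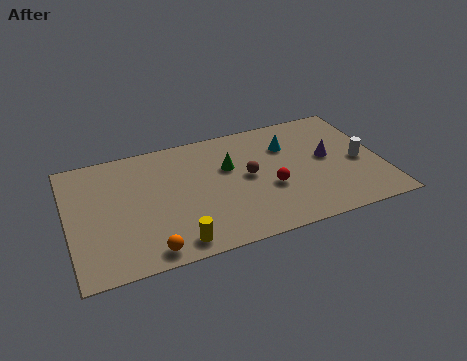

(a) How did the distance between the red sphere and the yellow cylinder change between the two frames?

-1.6

The distance was about 6.6 in the first image and 5.0 in the second, so they moved 1.6 units closer together.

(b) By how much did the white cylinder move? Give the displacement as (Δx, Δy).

(2.3, 0.9)

From the two frames, the white cylinder sits at roughly (11.0, 2.7) before and (13.3, 3.6) after.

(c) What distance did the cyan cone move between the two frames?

2.5

The cyan cone moved from about (12.3, 7.0) to (10.2, 5.7), a distance of √(2.1² + 1.3²) ≈ 2.5.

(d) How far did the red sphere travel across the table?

1.4

The red sphere moved from about (9.9, 4.3) to (9.1, 3.1), a distance of √(0.8² + 1.2²) ≈ 1.4.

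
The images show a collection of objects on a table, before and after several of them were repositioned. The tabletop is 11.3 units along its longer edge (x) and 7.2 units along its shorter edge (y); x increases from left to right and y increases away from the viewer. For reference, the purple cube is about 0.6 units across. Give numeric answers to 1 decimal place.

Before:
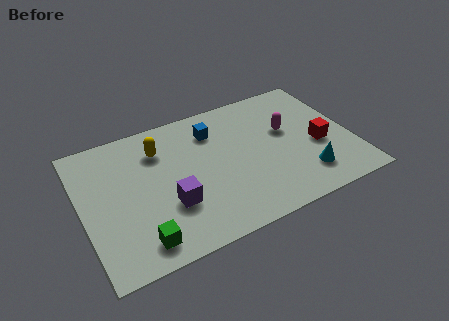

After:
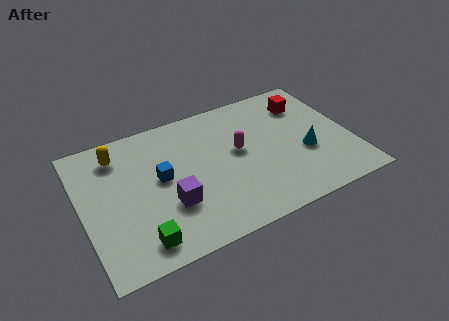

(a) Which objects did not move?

the green cube and the purple cube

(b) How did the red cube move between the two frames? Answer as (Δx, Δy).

(-0.2, 2.5)

From the two frames, the red cube sits at roughly (9.9, 3.0) before and (9.7, 5.5) after.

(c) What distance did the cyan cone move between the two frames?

1.2

From (9.1, 1.6) to (9.3, 2.8), the cyan cone covered √(0.2² + 1.2²) ≈ 1.2 units.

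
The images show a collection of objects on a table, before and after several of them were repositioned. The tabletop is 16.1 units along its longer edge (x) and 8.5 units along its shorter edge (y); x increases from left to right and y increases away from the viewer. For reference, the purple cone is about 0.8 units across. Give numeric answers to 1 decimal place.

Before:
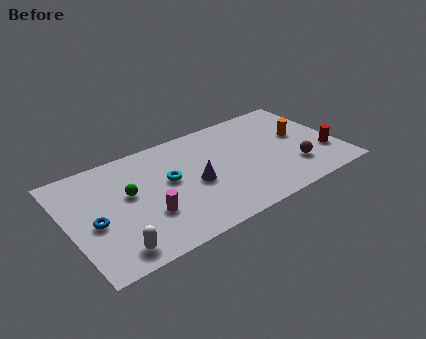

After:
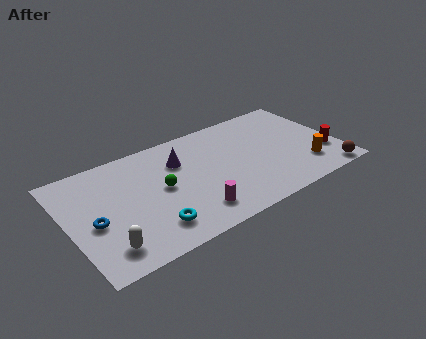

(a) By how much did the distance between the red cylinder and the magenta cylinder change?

-2.5

The distance was about 10.8 in the first image and 8.3 in the second, so they moved 2.5 units closer together.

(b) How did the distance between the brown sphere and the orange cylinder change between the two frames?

-0.9

Before: roughly 2.6 units apart; after: 1.7. That's 0.9 units closer together.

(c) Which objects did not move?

the red cylinder and the blue torus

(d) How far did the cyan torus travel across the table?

3.4

The cyan torus moved from about (6.0, 4.8) to (4.5, 1.8), a distance of √(1.5² + 3.0²) ≈ 3.4.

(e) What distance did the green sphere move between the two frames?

2.0

The green sphere was near (3.6, 4.9) before and (5.5, 4.4) after, so it travelled √(1.9² + 0.5²) ≈ 2.0 units.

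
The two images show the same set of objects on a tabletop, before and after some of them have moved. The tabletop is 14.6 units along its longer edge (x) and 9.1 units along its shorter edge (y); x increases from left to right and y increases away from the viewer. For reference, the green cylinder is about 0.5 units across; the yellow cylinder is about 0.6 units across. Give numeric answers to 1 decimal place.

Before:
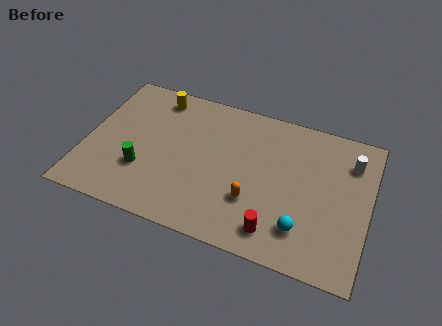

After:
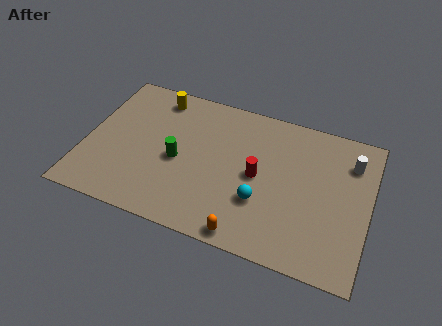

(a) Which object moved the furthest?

the red cylinder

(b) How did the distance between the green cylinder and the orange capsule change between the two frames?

-0.6

The distance was about 5.7 in the first image and 5.1 in the second, so they moved 0.6 units closer together.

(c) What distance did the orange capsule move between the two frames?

2.1

The orange capsule was near (8.8, 2.9) before and (8.7, 0.8) after, so it travelled √(0.1² + 2.1²) ≈ 2.1 units.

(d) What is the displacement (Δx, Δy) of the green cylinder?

(1.7, 1.2)

The green cylinder was at about (3.1, 2.9) and moved to about (4.8, 4.1).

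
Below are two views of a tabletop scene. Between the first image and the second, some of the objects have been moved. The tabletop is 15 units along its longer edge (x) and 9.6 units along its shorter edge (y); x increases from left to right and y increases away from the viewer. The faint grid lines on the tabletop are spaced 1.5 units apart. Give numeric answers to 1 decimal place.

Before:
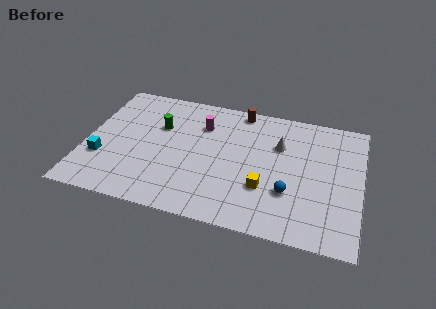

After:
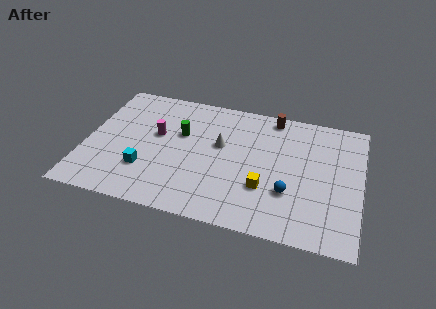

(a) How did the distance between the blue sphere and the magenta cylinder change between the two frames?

+1.5

They were about 6.3 units apart before and 7.8 after — 1.5 units further apart.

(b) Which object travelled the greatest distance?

the white cone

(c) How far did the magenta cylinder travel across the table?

2.8

The magenta cylinder moved from about (6.2, 7.0) to (3.8, 5.6), a distance of √(2.4² + 1.4²) ≈ 2.8.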